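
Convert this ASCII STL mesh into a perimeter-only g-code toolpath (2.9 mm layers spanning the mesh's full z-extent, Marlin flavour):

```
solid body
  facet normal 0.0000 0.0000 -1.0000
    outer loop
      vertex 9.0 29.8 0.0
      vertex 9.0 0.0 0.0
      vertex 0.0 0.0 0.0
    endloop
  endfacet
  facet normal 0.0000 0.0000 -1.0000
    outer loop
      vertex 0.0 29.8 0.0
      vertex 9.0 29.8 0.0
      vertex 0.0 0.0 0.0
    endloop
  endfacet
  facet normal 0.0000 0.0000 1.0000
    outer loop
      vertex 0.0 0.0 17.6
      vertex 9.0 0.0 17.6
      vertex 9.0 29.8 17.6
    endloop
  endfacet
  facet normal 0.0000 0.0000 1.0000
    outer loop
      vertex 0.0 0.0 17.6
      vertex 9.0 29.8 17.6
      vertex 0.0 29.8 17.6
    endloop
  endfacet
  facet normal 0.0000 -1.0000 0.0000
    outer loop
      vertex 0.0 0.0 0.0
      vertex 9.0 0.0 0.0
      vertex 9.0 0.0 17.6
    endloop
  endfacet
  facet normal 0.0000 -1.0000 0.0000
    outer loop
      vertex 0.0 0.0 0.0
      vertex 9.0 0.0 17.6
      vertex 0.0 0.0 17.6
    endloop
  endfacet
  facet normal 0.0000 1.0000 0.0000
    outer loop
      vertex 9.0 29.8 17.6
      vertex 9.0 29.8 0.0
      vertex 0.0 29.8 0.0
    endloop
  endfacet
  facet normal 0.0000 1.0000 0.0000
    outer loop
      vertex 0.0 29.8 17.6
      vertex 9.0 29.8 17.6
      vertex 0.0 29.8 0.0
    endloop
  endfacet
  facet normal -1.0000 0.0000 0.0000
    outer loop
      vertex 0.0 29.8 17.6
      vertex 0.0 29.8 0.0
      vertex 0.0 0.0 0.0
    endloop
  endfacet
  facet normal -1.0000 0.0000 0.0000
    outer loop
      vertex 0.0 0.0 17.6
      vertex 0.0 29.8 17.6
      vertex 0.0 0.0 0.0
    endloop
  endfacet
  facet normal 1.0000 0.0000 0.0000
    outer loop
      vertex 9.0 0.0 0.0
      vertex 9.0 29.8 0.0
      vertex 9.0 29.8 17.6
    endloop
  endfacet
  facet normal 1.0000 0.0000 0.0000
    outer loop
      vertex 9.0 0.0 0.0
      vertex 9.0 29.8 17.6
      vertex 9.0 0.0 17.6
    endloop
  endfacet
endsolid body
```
; perimeter-only toolpath
G21 ; units = mm
G90 ; absolute positioning
G28 ; home
; layer 1
G0 Z2.9
G0 X0.0 Y0.0
G1 X9.0 Y0.0
G1 X9.0 Y29.8
G1 X0.0 Y29.8
G1 X0.0 Y0.0
; layer 2
G0 Z5.9
G0 X0.0 Y0.0
G1 X9.0 Y0.0
G1 X9.0 Y29.8
G1 X0.0 Y29.8
G1 X0.0 Y0.0
; layer 3
G0 Z8.8
G0 X0.0 Y0.0
G1 X9.0 Y0.0
G1 X9.0 Y29.8
G1 X0.0 Y29.8
G1 X0.0 Y0.0
; layer 4
G0 Z11.7
G0 X0.0 Y0.0
G1 X9.0 Y0.0
G1 X9.0 Y29.8
G1 X0.0 Y29.8
G1 X0.0 Y0.0
; layer 5
G0 Z14.7
G0 X0.0 Y0.0
G1 X9.0 Y0.0
G1 X9.0 Y29.8
G1 X0.0 Y29.8
G1 X0.0 Y0.0
; layer 6
G0 Z17.6
G0 X0.0 Y0.0
G1 X9.0 Y0.0
G1 X9.0 Y29.8
G1 X0.0 Y29.8
G1 X0.0 Y0.0
M2 ; end

The solid is a rectangular box, roughly 9 × 29.8 mm footprint and 17.6 mm tall. Slicing at Δz = 2.9 mm — 6 equal slices spanning the solid's height, so layer i sits at z = i·h/6 — gives 6 non-empty perimeters. Each is a 4-segment closed polygon; G0 lifts to the layer z and rapids to the start vertex, then G1 traces the edges.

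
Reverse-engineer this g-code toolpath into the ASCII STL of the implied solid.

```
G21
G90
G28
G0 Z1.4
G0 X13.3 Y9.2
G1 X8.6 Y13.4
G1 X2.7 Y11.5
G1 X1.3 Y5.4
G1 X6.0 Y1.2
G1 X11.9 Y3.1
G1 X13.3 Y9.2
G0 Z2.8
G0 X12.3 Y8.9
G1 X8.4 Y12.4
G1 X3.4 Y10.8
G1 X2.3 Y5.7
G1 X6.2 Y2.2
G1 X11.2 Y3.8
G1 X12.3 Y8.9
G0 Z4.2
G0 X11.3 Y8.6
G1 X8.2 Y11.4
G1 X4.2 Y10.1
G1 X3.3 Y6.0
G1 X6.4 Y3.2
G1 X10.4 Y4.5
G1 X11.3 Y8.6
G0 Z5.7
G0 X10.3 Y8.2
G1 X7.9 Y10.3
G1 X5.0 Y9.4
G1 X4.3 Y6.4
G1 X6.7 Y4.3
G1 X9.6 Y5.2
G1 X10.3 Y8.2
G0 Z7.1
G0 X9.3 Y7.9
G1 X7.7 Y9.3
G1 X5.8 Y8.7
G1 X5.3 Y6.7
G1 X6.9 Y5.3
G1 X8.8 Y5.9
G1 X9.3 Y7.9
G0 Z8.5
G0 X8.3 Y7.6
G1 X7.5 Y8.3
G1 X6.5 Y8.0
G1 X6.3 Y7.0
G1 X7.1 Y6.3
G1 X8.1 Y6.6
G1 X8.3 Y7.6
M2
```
solid part
  facet normal 0.0000 0.0000 -1.0000
    outer loop
      vertex 1.9 12.2 0.0
      vertex 8.8 14.4 0.0
      vertex 14.3 9.5 0.0
    endloop
  endfacet
  facet normal 0.0000 0.0000 -1.0000
    outer loop
      vertex 0.3 5.1 0.0
      vertex 1.9 12.2 0.0
      vertex 14.3 9.5 0.0
    endloop
  endfacet
  facet normal 0.0000 0.0000 -1.0000
    outer loop
      vertex 5.8 0.2 0.0
      vertex 0.3 5.1 0.0
      vertex 14.3 9.5 0.0
    endloop
  endfacet
  facet normal 0.0000 0.0000 -1.0000
    outer loop
      vertex 12.7 2.4 0.0
      vertex 5.8 0.2 0.0
      vertex 14.3 9.5 0.0
    endloop
  endfacet
  facet normal 0.5612 0.6300 0.5368
    outer loop
      vertex 14.3 9.5 0.0
      vertex 8.8 14.4 0.0
      vertex 7.3 7.3 9.9
    endloop
  endfacet
  facet normal -0.2562 0.8035 0.5374
    outer loop
      vertex 8.8 14.4 0.0
      vertex 1.9 12.2 0.0
      vertex 7.3 7.3 9.9
    endloop
  endfacet
  facet normal -0.8213 0.1851 0.5396
    outer loop
      vertex 1.9 12.2 0.0
      vertex 0.3 5.1 0.0
      vertex 7.3 7.3 9.9
    endloop
  endfacet
  facet normal -0.5612 -0.6300 0.5368
    outer loop
      vertex 0.3 5.1 0.0
      vertex 5.8 0.2 0.0
      vertex 7.3 7.3 9.9
    endloop
  endfacet
  facet normal 0.2562 -0.8035 0.5374
    outer loop
      vertex 5.8 0.2 0.0
      vertex 12.7 2.4 0.0
      vertex 7.3 7.3 9.9
    endloop
  endfacet
  facet normal 0.8213 -0.1851 0.5396
    outer loop
      vertex 12.7 2.4 0.0
      vertex 14.3 9.5 0.0
      vertex 7.3 7.3 9.9
    endloop
  endfacet
endsolid part

The G0 Z moves step by Δz≈1.4 mm. The G1 loops shrink linearly with z, so the solid tapers from its base footprint up to z≈9.9. Closing with a flat bottom cap and the tapered top and triangulating gives 10 facets — a regular 6-sided pyramid, base circumscribed radius ≈ 7.3 mm, apex at z ≈ 9.9 mm.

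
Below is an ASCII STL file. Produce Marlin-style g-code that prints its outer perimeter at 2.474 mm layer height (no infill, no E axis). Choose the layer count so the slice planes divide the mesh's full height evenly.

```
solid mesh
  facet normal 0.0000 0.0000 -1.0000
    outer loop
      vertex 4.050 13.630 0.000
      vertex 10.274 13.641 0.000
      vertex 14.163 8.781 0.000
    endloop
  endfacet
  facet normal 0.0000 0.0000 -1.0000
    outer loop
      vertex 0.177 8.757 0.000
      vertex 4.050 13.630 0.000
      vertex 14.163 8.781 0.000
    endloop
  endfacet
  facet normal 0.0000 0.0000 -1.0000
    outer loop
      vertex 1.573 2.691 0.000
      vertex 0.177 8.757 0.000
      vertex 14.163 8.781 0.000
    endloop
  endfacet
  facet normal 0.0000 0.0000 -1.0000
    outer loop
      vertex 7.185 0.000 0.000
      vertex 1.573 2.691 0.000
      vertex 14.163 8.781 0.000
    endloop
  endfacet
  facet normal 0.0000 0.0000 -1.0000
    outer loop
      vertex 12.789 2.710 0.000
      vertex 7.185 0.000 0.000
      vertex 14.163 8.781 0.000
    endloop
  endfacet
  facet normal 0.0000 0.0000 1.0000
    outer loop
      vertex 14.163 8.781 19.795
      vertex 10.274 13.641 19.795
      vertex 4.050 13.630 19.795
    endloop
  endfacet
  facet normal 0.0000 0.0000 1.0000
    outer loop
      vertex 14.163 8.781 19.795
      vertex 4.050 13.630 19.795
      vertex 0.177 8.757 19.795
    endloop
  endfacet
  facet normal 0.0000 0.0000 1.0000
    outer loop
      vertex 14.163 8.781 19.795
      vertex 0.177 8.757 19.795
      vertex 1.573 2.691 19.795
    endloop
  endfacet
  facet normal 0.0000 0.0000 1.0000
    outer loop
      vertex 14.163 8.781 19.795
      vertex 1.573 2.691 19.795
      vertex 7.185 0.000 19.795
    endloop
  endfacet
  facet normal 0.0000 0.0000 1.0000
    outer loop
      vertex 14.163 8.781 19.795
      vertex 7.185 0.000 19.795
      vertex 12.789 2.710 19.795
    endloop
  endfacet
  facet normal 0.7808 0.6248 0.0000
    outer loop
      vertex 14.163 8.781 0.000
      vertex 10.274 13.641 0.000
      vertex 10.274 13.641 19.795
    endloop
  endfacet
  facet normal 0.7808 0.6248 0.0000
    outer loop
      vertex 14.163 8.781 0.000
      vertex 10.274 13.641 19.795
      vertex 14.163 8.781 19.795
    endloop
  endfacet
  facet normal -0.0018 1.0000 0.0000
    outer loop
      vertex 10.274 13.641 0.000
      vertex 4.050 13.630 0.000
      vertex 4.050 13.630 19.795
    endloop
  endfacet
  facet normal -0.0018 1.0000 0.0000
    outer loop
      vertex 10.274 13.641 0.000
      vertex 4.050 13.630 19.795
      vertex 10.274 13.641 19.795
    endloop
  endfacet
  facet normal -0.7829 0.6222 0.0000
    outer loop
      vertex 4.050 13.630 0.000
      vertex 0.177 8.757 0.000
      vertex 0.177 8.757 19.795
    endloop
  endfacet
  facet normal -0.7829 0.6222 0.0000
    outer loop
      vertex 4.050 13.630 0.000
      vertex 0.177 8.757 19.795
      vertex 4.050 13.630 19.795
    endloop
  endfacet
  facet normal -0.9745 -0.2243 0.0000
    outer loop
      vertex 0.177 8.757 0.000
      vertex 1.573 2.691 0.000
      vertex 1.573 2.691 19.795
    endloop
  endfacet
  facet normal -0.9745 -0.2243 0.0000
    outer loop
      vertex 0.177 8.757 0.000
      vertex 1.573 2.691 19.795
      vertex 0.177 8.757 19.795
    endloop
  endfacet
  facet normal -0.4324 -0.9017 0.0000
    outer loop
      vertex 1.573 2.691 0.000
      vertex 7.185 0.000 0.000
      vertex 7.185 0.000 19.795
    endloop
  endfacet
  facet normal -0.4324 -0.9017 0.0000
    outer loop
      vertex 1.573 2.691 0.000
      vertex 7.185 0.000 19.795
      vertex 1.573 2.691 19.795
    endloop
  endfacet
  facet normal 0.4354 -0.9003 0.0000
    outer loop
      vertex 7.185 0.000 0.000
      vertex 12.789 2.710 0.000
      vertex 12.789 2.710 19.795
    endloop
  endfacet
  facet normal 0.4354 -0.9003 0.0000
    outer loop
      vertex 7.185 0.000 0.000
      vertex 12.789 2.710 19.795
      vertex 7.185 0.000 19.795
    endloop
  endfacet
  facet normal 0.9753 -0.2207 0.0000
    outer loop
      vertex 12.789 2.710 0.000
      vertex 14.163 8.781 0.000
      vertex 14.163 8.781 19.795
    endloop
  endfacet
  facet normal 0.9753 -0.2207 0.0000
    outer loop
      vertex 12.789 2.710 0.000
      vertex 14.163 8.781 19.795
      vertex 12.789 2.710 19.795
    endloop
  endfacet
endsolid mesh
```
; perimeter-only toolpath
G21 ; units = mm
G90 ; absolute positioning
G28 ; home
; layer 1
G0 Z2.474
G0 X14.163 Y8.781
G1 X10.274 Y13.641
G1 X4.050 Y13.630
G1 X0.177 Y8.757
G1 X1.573 Y2.691
G1 X7.185 Y0.000
G1 X12.789 Y2.710
G1 X14.163 Y8.781
; layer 2
G0 Z4.949
G0 X14.163 Y8.781
G1 X10.274 Y13.641
G1 X4.050 Y13.630
G1 X0.177 Y8.757
G1 X1.573 Y2.691
G1 X7.185 Y0.000
G1 X12.789 Y2.710
G1 X14.163 Y8.781
; layer 3
G0 Z7.423
G0 X14.163 Y8.781
G1 X10.274 Y13.641
G1 X4.050 Y13.630
G1 X0.177 Y8.757
G1 X1.573 Y2.691
G1 X7.185 Y0.000
G1 X12.789 Y2.710
G1 X14.163 Y8.781
; layer 4
G0 Z9.898
G0 X14.163 Y8.781
G1 X10.274 Y13.641
G1 X4.050 Y13.630
G1 X0.177 Y8.757
G1 X1.573 Y2.691
G1 X7.185 Y0.000
G1 X12.789 Y2.710
G1 X14.163 Y8.781
; layer 5
G0 Z12.372
G0 X14.163 Y8.781
G1 X10.274 Y13.641
G1 X4.050 Y13.630
G1 X0.177 Y8.757
G1 X1.573 Y2.691
G1 X7.185 Y0.000
G1 X12.789 Y2.710
G1 X14.163 Y8.781
; layer 6
G0 Z14.846
G0 X14.163 Y8.781
G1 X10.274 Y13.641
G1 X4.050 Y13.630
G1 X0.177 Y8.757
G1 X1.573 Y2.691
G1 X7.185 Y0.000
G1 X12.789 Y2.710
G1 X14.163 Y8.781
; layer 7
G0 Z17.321
G0 X14.163 Y8.781
G1 X10.274 Y13.641
G1 X4.050 Y13.630
G1 X0.177 Y8.757
G1 X1.573 Y2.691
G1 X7.185 Y0.000
G1 X12.789 Y2.710
G1 X14.163 Y8.781
; layer 8
G0 Z19.795
G0 X14.163 Y8.781
G1 X10.274 Y13.641
G1 X4.050 Y13.630
G1 X0.177 Y8.757
G1 X1.573 Y2.691
G1 X7.185 Y0.000
G1 X12.789 Y2.710
G1 X14.163 Y8.781
M2 ; end

The solid is a regular 7-sided prism (a cylinder approximated with 7 flat sides), circumscribed radius ≈ 7.17 mm, height ≈ 19.8 mm. Slicing at Δz = 2.474 mm — 8 equal slices spanning the solid's height, so layer i sits at z = i·h/8 — gives 8 non-empty perimeters. Each is a 7-segment closed polygon; G0 lifts to the layer z and rapids to the start vertex, then G1 traces the edges.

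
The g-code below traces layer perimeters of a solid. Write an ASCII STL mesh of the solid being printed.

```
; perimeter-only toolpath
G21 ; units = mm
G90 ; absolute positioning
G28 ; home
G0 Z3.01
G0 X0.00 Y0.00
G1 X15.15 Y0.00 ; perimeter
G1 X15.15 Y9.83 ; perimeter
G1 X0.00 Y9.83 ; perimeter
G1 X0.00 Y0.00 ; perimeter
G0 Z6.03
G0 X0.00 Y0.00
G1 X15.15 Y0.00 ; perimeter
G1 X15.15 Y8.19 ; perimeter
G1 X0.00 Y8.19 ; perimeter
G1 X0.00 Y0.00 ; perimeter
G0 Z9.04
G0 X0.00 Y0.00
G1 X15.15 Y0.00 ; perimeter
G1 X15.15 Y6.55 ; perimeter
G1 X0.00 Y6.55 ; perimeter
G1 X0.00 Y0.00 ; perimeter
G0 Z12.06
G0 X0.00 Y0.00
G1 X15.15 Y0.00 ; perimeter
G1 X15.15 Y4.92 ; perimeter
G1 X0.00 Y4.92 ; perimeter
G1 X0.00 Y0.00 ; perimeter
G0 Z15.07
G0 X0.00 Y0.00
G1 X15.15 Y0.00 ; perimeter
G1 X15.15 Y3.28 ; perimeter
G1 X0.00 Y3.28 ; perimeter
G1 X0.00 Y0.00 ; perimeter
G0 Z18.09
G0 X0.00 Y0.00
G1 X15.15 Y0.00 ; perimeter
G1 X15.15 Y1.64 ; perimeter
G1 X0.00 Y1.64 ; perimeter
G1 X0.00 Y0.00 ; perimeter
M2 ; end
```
solid part
  facet normal 0.0000 0.0000 -1.0000
    outer loop
      vertex 15.15 11.47 0.00
      vertex 15.15 0.00 0.00
      vertex 0.00 0.00 0.00
    endloop
  endfacet
  facet normal 0.0000 0.0000 -1.0000
    outer loop
      vertex 0.00 11.47 0.00
      vertex 15.15 11.47 0.00
      vertex 0.00 0.00 0.00
    endloop
  endfacet
  facet normal 0.0000 -1.0000 0.0000
    outer loop
      vertex 0.00 0.00 0.00
      vertex 15.15 0.00 0.00
      vertex 15.15 0.00 21.10
    endloop
  endfacet
  facet normal 0.0000 -1.0000 0.0000
    outer loop
      vertex 0.00 0.00 0.00
      vertex 15.15 0.00 21.10
      vertex 0.00 0.00 21.10
    endloop
  endfacet
  facet normal 0.0000 0.8786 0.4776
    outer loop
      vertex 0.00 0.00 21.10
      vertex 15.15 0.00 21.10
      vertex 15.15 11.47 0.00
    endloop
  endfacet
  facet normal 0.0000 0.8786 0.4776
    outer loop
      vertex 0.00 0.00 21.10
      vertex 15.15 11.47 0.00
      vertex 0.00 11.47 0.00
    endloop
  endfacet
  facet normal -1.0000 0.0000 0.0000
    outer loop
      vertex 0.00 0.00 21.10
      vertex 0.00 11.47 0.00
      vertex 0.00 0.00 0.00
    endloop
  endfacet
  facet normal 1.0000 0.0000 0.0000
    outer loop
      vertex 15.15 0.00 0.00
      vertex 15.15 11.47 0.00
      vertex 15.15 0.00 21.10
    endloop
  endfacet
endsolid part

The G0 Z moves step by Δz≈3.01 mm. The G1 loops shrink linearly with z, so the solid tapers from its base footprint up to z≈21.1. Closing with a flat bottom cap and the tapered top and triangulating gives 8 facets — a wedge (ramp): 15.2 × 11.5 mm base, rising to 21.1 mm along the y=0 edge and sloping linearly to z=0 at y=11.5.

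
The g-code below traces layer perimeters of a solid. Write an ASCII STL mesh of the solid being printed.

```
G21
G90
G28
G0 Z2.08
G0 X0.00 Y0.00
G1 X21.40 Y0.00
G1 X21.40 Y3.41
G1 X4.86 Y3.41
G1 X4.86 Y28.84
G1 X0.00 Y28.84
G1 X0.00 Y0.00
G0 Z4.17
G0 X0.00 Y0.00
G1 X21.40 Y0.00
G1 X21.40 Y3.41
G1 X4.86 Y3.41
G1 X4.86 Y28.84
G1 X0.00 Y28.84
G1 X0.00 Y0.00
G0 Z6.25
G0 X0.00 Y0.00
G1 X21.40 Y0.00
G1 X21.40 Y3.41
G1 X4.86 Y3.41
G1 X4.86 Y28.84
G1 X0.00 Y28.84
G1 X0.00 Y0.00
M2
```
solid part
  facet normal 0.0000 0.0000 -1.0000
    outer loop
      vertex 21.40 3.41 0.00
      vertex 21.40 0.00 0.00
      vertex 0.00 0.00 0.00
    endloop
  endfacet
  facet normal 0.0000 0.0000 -1.0000
    outer loop
      vertex 4.86 3.41 0.00
      vertex 21.40 3.41 0.00
      vertex 0.00 0.00 0.00
    endloop
  endfacet
  facet normal 0.0000 0.0000 -1.0000
    outer loop
      vertex 4.86 28.84 0.00
      vertex 4.86 3.41 0.00
      vertex 0.00 0.00 0.00
    endloop
  endfacet
  facet normal 0.0000 0.0000 -1.0000
    outer loop
      vertex 0.00 28.84 0.00
      vertex 4.86 28.84 0.00
      vertex 0.00 0.00 0.00
    endloop
  endfacet
  facet normal 0.0000 0.0000 1.0000
    outer loop
      vertex 0.00 0.00 6.25
      vertex 21.40 0.00 6.25
      vertex 21.40 3.41 6.25
    endloop
  endfacet
  facet normal 0.0000 0.0000 1.0000
    outer loop
      vertex 0.00 0.00 6.25
      vertex 21.40 3.41 6.25
      vertex 4.86 3.41 6.25
    endloop
  endfacet
  facet normal 0.0000 0.0000 1.0000
    outer loop
      vertex 0.00 0.00 6.25
      vertex 4.86 3.41 6.25
      vertex 4.86 28.84 6.25
    endloop
  endfacet
  facet normal 0.0000 0.0000 1.0000
    outer loop
      vertex 0.00 0.00 6.25
      vertex 4.86 28.84 6.25
      vertex 0.00 28.84 6.25
    endloop
  endfacet
  facet normal 0.0000 -1.0000 0.0000
    outer loop
      vertex 0.00 0.00 0.00
      vertex 21.40 0.00 0.00
      vertex 21.40 0.00 6.25
    endloop
  endfacet
  facet normal 0.0000 -1.0000 0.0000
    outer loop
      vertex 0.00 0.00 0.00
      vertex 21.40 0.00 6.25
      vertex 0.00 0.00 6.25
    endloop
  endfacet
  facet normal 1.0000 0.0000 0.0000
    outer loop
      vertex 21.40 0.00 0.00
      vertex 21.40 3.41 0.00
      vertex 21.40 3.41 6.25
    endloop
  endfacet
  facet normal 1.0000 0.0000 0.0000
    outer loop
      vertex 21.40 0.00 0.00
      vertex 21.40 3.41 6.25
      vertex 21.40 0.00 6.25
    endloop
  endfacet
  facet normal 0.0000 1.0000 0.0000
    outer loop
      vertex 21.40 3.41 0.00
      vertex 4.86 3.41 0.00
      vertex 4.86 3.41 6.25
    endloop
  endfacet
  facet normal 0.0000 1.0000 0.0000
    outer loop
      vertex 21.40 3.41 0.00
      vertex 4.86 3.41 6.25
      vertex 21.40 3.41 6.25
    endloop
  endfacet
  facet normal 1.0000 0.0000 0.0000
    outer loop
      vertex 4.86 3.41 0.00
      vertex 4.86 28.84 0.00
      vertex 4.86 28.84 6.25
    endloop
  endfacet
  facet normal 1.0000 0.0000 0.0000
    outer loop
      vertex 4.86 3.41 0.00
      vertex 4.86 28.84 6.25
      vertex 4.86 3.41 6.25
    endloop
  endfacet
  facet normal 0.0000 1.0000 0.0000
    outer loop
      vertex 4.86 28.84 0.00
      vertex 0.00 28.84 0.00
      vertex 0.00 28.84 6.25
    endloop
  endfacet
  facet normal 0.0000 1.0000 0.0000
    outer loop
      vertex 4.86 28.84 0.00
      vertex 0.00 28.84 6.25
      vertex 4.86 28.84 6.25
    endloop
  endfacet
  facet normal -1.0000 0.0000 0.0000
    outer loop
      vertex 0.00 28.84 0.00
      vertex 0.00 0.00 0.00
      vertex 0.00 0.00 6.25
    endloop
  endfacet
  facet normal -1.0000 0.0000 0.0000
    outer loop
      vertex 0.00 28.84 0.00
      vertex 0.00 0.00 6.25
      vertex 0.00 28.84 6.25
    endloop
  endfacet
endsolid part

The G0 Z moves step by Δz≈2.08 mm. Every layer's G1 loop is the same polygon, so the solid is a straight extrusion of it from z=0 to z≈6.25. Closing with flat bottom and top caps and triangulating gives 20 facets — an L-shaped prism: outer 21.4 × 28.8 mm, arm thicknesses ≈ 3.41 mm (horizontal) and 4.86 mm (vertical), extruded 6.25 mm in z.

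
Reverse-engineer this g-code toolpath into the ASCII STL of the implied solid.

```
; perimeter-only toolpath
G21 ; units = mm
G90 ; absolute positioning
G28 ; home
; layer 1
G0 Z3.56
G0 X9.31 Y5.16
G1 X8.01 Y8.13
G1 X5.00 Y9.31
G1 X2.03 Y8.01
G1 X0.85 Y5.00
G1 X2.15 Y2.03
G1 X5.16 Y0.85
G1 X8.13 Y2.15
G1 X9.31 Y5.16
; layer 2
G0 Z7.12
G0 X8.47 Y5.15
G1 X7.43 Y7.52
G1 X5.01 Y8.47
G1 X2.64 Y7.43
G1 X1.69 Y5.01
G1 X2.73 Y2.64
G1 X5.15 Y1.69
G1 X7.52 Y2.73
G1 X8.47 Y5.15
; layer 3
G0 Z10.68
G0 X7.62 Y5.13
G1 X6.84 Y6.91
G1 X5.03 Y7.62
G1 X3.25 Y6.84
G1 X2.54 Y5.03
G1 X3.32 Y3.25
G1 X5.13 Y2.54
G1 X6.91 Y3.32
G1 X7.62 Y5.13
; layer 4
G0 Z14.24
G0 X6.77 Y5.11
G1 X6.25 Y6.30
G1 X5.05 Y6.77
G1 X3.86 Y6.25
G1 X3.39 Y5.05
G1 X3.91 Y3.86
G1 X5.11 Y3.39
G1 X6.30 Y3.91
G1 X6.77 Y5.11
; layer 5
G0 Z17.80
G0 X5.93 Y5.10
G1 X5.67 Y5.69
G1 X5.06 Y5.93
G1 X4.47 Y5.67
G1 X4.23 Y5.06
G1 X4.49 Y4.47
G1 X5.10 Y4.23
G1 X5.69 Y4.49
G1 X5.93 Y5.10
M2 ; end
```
solid part
  facet normal 0.0000 0.0000 -1.0000
    outer loop
      vertex 4.98 10.16 0.00
      vertex 8.60 8.74 0.00
      vertex 10.16 5.18 0.00
    endloop
  endfacet
  facet normal 0.0000 0.0000 -1.0000
    outer loop
      vertex 1.42 8.60 0.00
      vertex 4.98 10.16 0.00
      vertex 10.16 5.18 0.00
    endloop
  endfacet
  facet normal 0.0000 0.0000 -1.0000
    outer loop
      vertex 0.00 4.98 0.00
      vertex 1.42 8.60 0.00
      vertex 10.16 5.18 0.00
    endloop
  endfacet
  facet normal 0.0000 0.0000 -1.0000
    outer loop
      vertex 1.56 1.42 0.00
      vertex 0.00 4.98 0.00
      vertex 10.16 5.18 0.00
    endloop
  endfacet
  facet normal 0.0000 0.0000 -1.0000
    outer loop
      vertex 5.18 0.00 0.00
      vertex 1.56 1.42 0.00
      vertex 10.16 5.18 0.00
    endloop
  endfacet
  facet normal 0.0000 0.0000 -1.0000
    outer loop
      vertex 8.74 1.56 0.00
      vertex 5.18 0.00 0.00
      vertex 10.16 5.18 0.00
    endloop
  endfacet
  facet normal 0.8946 0.3920 0.2146
    outer loop
      vertex 10.16 5.18 0.00
      vertex 8.60 8.74 0.00
      vertex 5.08 5.08 21.36
    endloop
  endfacet
  facet normal 0.3567 0.9093 0.2146
    outer loop
      vertex 8.60 8.74 0.00
      vertex 4.98 10.16 0.00
      vertex 5.08 5.08 21.36
    endloop
  endfacet
  facet normal -0.3920 0.8946 0.2146
    outer loop
      vertex 4.98 10.16 0.00
      vertex 1.42 8.60 0.00
      vertex 5.08 5.08 21.36
    endloop
  endfacet
  facet normal -0.9093 0.3567 0.2146
    outer loop
      vertex 1.42 8.60 0.00
      vertex 0.00 4.98 0.00
      vertex 5.08 5.08 21.36
    endloop
  endfacet
  facet normal -0.8946 -0.3920 0.2146
    outer loop
      vertex 0.00 4.98 0.00
      vertex 1.56 1.42 0.00
      vertex 5.08 5.08 21.36
    endloop
  endfacet
  facet normal -0.3567 -0.9093 0.2146
    outer loop
      vertex 1.56 1.42 0.00
      vertex 5.18 0.00 0.00
      vertex 5.08 5.08 21.36
    endloop
  endfacet
  facet normal 0.3920 -0.8946 0.2146
    outer loop
      vertex 5.18 0.00 0.00
      vertex 8.74 1.56 0.00
      vertex 5.08 5.08 21.36
    endloop
  endfacet
  facet normal 0.9093 -0.3567 0.2146
    outer loop
      vertex 8.74 1.56 0.00
      vertex 10.16 5.18 0.00
      vertex 5.08 5.08 21.36
    endloop
  endfacet
endsolid part

The G0 Z moves step by Δz≈3.56 mm. The G1 loops shrink linearly with z, so the solid tapers from its base footprint up to z≈21.4. Closing with a flat bottom cap and the tapered top and triangulating gives 14 facets — a regular 8-sided pyramid, base circumscribed radius ≈ 5.08 mm, apex at z ≈ 21.4 mm.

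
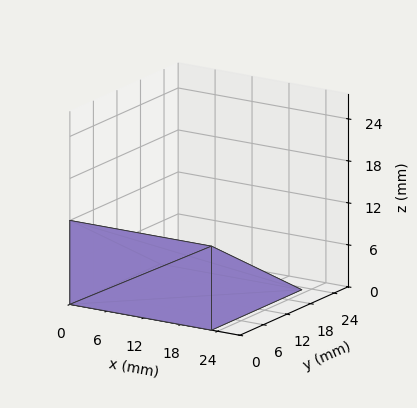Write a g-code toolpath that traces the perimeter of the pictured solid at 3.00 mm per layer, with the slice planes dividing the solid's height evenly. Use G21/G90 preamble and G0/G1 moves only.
Reading the render: the shape is a wedge (ramp): 23 × 23 mm base, rising to 12 mm along the y=0 edge and sloping linearly to z=0 at y=23 (dimensions read to the nearest mm from the axis ticks). For the g-code, the solid's height is divided into equal slices at the stated Δz and each level perimeter traced with G1 moves after a G0 lift.

; perimeter-only toolpath
G21 ; units = mm
G90 ; absolute positioning
G28 ; home
; layer 1
G0 Z3.00
G0 X0.00 Y0.00
G1 X23.00 Y0.00
G1 X23.00 Y17.25
G1 X0.00 Y17.25
G1 X0.00 Y0.00
; layer 2
G0 Z6.00
G0 X0.00 Y0.00
G1 X23.00 Y0.00
G1 X23.00 Y11.50
G1 X0.00 Y11.50
G1 X0.00 Y0.00
; layer 3
G0 Z9.00
G0 X0.00 Y0.00
G1 X23.00 Y0.00
G1 X23.00 Y5.75
G1 X0.00 Y5.75
G1 X0.00 Y0.00
M2 ; end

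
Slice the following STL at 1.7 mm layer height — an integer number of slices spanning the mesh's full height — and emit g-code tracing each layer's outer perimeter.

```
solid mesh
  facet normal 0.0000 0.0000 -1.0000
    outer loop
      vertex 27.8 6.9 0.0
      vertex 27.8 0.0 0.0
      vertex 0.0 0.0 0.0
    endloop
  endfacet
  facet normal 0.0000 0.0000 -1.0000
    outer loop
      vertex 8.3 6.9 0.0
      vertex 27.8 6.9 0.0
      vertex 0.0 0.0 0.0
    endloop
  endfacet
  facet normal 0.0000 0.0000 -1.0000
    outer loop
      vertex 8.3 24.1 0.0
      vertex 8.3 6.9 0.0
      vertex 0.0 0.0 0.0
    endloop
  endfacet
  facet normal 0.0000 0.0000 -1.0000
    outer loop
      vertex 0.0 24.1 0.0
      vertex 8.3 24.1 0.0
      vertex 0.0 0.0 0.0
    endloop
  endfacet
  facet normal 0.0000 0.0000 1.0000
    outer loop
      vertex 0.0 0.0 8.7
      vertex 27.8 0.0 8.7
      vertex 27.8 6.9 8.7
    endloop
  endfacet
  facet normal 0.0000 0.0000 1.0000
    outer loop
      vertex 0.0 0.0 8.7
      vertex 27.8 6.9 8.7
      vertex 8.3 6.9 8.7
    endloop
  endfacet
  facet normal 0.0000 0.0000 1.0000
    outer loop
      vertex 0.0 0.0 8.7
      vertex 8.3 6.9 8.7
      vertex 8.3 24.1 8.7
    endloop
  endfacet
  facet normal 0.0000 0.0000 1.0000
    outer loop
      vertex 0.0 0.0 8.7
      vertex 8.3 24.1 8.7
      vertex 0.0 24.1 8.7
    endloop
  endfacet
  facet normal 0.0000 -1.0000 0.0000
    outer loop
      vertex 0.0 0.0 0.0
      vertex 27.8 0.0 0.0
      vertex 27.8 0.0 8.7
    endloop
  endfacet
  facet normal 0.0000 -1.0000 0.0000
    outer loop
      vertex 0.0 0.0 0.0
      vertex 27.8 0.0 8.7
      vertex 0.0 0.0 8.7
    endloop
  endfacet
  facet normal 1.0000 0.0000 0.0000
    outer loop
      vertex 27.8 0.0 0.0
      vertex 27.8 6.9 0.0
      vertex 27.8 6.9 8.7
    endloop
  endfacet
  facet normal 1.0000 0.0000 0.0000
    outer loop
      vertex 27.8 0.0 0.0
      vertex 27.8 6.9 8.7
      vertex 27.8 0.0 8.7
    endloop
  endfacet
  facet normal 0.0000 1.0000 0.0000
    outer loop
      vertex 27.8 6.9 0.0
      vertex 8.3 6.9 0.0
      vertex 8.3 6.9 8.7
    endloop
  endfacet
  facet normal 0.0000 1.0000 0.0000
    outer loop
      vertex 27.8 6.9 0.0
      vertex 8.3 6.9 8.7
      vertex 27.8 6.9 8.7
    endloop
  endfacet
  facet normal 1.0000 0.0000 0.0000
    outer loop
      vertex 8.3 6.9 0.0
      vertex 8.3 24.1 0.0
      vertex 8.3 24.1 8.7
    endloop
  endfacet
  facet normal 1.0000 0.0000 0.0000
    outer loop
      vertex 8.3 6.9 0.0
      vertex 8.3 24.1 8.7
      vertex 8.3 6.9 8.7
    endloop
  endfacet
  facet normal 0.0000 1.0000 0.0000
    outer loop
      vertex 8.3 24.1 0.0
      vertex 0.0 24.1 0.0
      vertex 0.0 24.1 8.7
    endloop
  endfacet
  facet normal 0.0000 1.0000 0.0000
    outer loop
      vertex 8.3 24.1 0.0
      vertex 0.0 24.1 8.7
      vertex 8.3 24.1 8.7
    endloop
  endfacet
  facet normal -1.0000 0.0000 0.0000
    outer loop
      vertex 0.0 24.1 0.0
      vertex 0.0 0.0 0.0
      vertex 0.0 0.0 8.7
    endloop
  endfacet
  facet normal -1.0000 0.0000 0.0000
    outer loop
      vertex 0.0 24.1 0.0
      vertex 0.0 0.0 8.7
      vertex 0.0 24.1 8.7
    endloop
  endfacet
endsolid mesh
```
; perimeter-only toolpath
G21 ; units = mm
G90 ; absolute positioning
G28 ; home
; layer 1
G0 Z1.7
G0 X0.0 Y0.0
G1 X27.8 Y0.0
G1 X27.8 Y6.9
G1 X8.3 Y6.9
G1 X8.3 Y24.1
G1 X0.0 Y24.1
G1 X0.0 Y0.0
; layer 2
G0 Z3.5
G0 X0.0 Y0.0
G1 X27.8 Y0.0
G1 X27.8 Y6.9
G1 X8.3 Y6.9
G1 X8.3 Y24.1
G1 X0.0 Y24.1
G1 X0.0 Y0.0
; layer 3
G0 Z5.2
G0 X0.0 Y0.0
G1 X27.8 Y0.0
G1 X27.8 Y6.9
G1 X8.3 Y6.9
G1 X8.3 Y24.1
G1 X0.0 Y24.1
G1 X0.0 Y0.0
; layer 4
G0 Z7.0
G0 X0.0 Y0.0
G1 X27.8 Y0.0
G1 X27.8 Y6.9
G1 X8.3 Y6.9
G1 X8.3 Y24.1
G1 X0.0 Y24.1
G1 X0.0 Y0.0
; layer 5
G0 Z8.7
G0 X0.0 Y0.0
G1 X27.8 Y0.0
G1 X27.8 Y6.9
G1 X8.3 Y6.9
G1 X8.3 Y24.1
G1 X0.0 Y24.1
G1 X0.0 Y0.0
M2 ; end

The solid is an L-shaped prism: outer 27.8 × 24.1 mm, arm thicknesses ≈ 6.9 mm (horizontal) and 8.3 mm (vertical), extruded 8.7 mm in z. Slicing at Δz = 1.7 mm — 5 equal slices spanning the solid's height, so layer i sits at z = i·h/5 — gives 5 non-empty perimeters. Each is a 6-segment closed polygon; G0 lifts to the layer z and rapids to the start vertex, then G1 traces the edges.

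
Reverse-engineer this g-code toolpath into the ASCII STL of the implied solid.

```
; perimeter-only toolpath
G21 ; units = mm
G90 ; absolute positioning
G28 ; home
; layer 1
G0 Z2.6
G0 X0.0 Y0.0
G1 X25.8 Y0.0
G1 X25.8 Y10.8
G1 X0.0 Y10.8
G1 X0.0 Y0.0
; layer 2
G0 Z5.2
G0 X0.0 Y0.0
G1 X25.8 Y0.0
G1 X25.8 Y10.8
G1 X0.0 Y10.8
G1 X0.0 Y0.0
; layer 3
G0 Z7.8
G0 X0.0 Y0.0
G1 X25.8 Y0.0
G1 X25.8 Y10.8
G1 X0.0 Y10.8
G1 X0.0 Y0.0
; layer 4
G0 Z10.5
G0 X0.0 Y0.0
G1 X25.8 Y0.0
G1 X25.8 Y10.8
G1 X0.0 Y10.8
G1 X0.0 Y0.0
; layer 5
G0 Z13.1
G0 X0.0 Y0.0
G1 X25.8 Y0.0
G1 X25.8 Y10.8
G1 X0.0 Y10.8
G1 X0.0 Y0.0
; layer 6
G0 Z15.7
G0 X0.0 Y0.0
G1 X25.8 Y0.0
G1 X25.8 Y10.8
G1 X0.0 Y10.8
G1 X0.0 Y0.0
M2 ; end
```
solid part
  facet normal 0.0000 0.0000 -1.0000
    outer loop
      vertex 25.8 10.8 0.0
      vertex 25.8 0.0 0.0
      vertex 0.0 0.0 0.0
    endloop
  endfacet
  facet normal 0.0000 0.0000 -1.0000
    outer loop
      vertex 0.0 10.8 0.0
      vertex 25.8 10.8 0.0
      vertex 0.0 0.0 0.0
    endloop
  endfacet
  facet normal 0.0000 0.0000 1.0000
    outer loop
      vertex 0.0 0.0 15.7
      vertex 25.8 0.0 15.7
      vertex 25.8 10.8 15.7
    endloop
  endfacet
  facet normal 0.0000 0.0000 1.0000
    outer loop
      vertex 0.0 0.0 15.7
      vertex 25.8 10.8 15.7
      vertex 0.0 10.8 15.7
    endloop
  endfacet
  facet normal 0.0000 -1.0000 0.0000
    outer loop
      vertex 0.0 0.0 0.0
      vertex 25.8 0.0 0.0
      vertex 25.8 0.0 15.7
    endloop
  endfacet
  facet normal 0.0000 -1.0000 0.0000
    outer loop
      vertex 0.0 0.0 0.0
      vertex 25.8 0.0 15.7
      vertex 0.0 0.0 15.7
    endloop
  endfacet
  facet normal 0.0000 1.0000 0.0000
    outer loop
      vertex 25.8 10.8 15.7
      vertex 25.8 10.8 0.0
      vertex 0.0 10.8 0.0
    endloop
  endfacet
  facet normal 0.0000 1.0000 0.0000
    outer loop
      vertex 0.0 10.8 15.7
      vertex 25.8 10.8 15.7
      vertex 0.0 10.8 0.0
    endloop
  endfacet
  facet normal -1.0000 0.0000 0.0000
    outer loop
      vertex 0.0 10.8 15.7
      vertex 0.0 10.8 0.0
      vertex 0.0 0.0 0.0
    endloop
  endfacet
  facet normal -1.0000 0.0000 0.0000
    outer loop
      vertex 0.0 0.0 15.7
      vertex 0.0 10.8 15.7
      vertex 0.0 0.0 0.0
    endloop
  endfacet
  facet normal 1.0000 0.0000 0.0000
    outer loop
      vertex 25.8 0.0 0.0
      vertex 25.8 10.8 0.0
      vertex 25.8 10.8 15.7
    endloop
  endfacet
  facet normal 1.0000 0.0000 0.0000
    outer loop
      vertex 25.8 0.0 0.0
      vertex 25.8 10.8 15.7
      vertex 25.8 0.0 15.7
    endloop
  endfacet
endsolid part

The G0 Z moves step by Δz≈2.6 mm. Every layer's G1 loop is the same polygon, so the solid is a straight extrusion of it from z=0 to z≈15.7. Closing with flat bottom and top caps and triangulating gives 12 facets — a rectangular box, roughly 25.8 × 10.8 mm footprint and 15.7 mm tall.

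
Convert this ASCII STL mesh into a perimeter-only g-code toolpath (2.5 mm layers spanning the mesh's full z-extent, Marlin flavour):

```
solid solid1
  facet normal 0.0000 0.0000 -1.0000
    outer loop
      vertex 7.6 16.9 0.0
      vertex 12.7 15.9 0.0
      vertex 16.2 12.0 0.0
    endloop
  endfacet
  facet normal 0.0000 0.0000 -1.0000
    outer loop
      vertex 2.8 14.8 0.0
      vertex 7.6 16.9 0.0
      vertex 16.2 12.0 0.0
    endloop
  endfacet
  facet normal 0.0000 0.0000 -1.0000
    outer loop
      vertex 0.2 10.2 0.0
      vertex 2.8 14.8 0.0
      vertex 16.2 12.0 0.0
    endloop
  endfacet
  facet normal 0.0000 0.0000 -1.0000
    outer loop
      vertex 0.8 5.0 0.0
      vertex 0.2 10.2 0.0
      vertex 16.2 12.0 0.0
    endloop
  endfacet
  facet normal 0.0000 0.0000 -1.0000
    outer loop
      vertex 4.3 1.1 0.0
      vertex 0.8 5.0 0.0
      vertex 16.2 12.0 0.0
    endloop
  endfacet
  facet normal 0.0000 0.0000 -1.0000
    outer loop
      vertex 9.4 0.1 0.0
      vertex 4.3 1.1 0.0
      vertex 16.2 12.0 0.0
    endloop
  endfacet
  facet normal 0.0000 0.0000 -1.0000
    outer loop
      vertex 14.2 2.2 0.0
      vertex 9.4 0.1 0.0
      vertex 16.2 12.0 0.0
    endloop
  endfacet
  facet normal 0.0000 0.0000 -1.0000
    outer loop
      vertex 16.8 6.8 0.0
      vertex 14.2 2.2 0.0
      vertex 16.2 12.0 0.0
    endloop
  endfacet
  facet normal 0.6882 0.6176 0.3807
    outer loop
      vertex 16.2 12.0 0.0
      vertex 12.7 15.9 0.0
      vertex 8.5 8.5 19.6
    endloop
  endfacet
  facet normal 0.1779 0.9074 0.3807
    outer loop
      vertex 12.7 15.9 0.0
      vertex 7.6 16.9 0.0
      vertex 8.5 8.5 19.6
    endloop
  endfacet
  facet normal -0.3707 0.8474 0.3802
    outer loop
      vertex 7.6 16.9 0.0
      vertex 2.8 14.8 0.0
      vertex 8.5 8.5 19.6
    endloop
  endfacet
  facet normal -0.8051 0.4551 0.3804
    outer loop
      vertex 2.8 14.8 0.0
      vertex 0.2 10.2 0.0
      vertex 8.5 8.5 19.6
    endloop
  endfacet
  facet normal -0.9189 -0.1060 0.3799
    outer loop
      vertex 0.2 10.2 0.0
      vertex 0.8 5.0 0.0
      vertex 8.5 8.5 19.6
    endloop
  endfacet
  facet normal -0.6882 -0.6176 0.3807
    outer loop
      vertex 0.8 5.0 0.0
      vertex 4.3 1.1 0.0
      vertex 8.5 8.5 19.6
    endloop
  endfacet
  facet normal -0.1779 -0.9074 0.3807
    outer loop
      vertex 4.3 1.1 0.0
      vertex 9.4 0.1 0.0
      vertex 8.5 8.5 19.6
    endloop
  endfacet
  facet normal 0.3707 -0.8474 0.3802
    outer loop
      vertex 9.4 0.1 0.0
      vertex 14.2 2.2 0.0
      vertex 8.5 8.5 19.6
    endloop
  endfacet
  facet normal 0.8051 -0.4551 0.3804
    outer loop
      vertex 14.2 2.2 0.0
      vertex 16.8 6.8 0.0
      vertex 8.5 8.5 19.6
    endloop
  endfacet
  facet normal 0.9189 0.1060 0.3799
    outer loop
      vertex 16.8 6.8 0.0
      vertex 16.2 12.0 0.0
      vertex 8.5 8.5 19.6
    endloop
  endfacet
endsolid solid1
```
; perimeter-only toolpath
G21 ; units = mm
G90 ; absolute positioning
G28 ; home
; layer 1
G0 Z2.5
G0 X15.2 Y11.6
G1 X12.2 Y15.0
G1 X7.7 Y15.8
G1 X3.5 Y14.0
G1 X1.2 Y10.0
G1 X1.8 Y5.4
G1 X4.8 Y2.0
G1 X9.3 Y1.1
G1 X13.5 Y3.0
G1 X15.8 Y7.0
G1 X15.2 Y11.6
; layer 2
G0 Z4.9
G0 X14.3 Y11.1
G1 X11.6 Y14.1
G1 X7.8 Y14.8
G1 X4.2 Y13.2
G1 X2.3 Y9.8
G1 X2.7 Y5.9
G1 X5.3 Y3.0
G1 X9.2 Y2.2
G1 X12.8 Y3.8
G1 X14.7 Y7.2
G1 X14.3 Y11.1
; layer 3
G0 Z7.4
G0 X13.3 Y10.7
G1 X11.1 Y13.1
G1 X7.9 Y13.8
G1 X4.9 Y12.4
G1 X3.3 Y9.6
G1 X3.7 Y6.3
G1 X5.9 Y3.9
G1 X9.1 Y3.2
G1 X12.1 Y4.6
G1 X13.7 Y7.4
G1 X13.3 Y10.7
; layer 4
G0 Z9.8
G0 X12.3 Y10.2
G1 X10.6 Y12.2
G1 X8.1 Y12.7
G1 X5.7 Y11.7
G1 X4.3 Y9.3
G1 X4.7 Y6.8
G1 X6.4 Y4.8
G1 X8.9 Y4.3
G1 X11.3 Y5.3
G1 X12.7 Y7.7
G1 X12.3 Y10.2
; layer 5
G0 Z12.2
G0 X11.4 Y9.8
G1 X10.1 Y11.3
G1 X8.2 Y11.6
G1 X6.4 Y10.9
G1 X5.4 Y9.1
G1 X5.6 Y7.2
G1 X6.9 Y5.7
G1 X8.8 Y5.3
G1 X10.6 Y6.1
G1 X11.6 Y7.9
G1 X11.4 Y9.8
; layer 6
G0 Z14.7
G0 X10.4 Y9.4
G1 X9.6 Y10.3
G1 X8.3 Y10.6
G1 X7.1 Y10.1
G1 X6.4 Y8.9
G1 X6.6 Y7.6
G1 X7.5 Y6.7
G1 X8.7 Y6.4
G1 X9.9 Y6.9
G1 X10.6 Y8.1
G1 X10.4 Y9.4
; layer 7
G0 Z17.2
G0 X9.5 Y8.9
G1 X9.0 Y9.4
G1 X8.4 Y9.6
G1 X7.8 Y9.3
G1 X7.5 Y8.7
G1 X7.5 Y8.1
G1 X8.0 Y7.6
G1 X8.6 Y7.5
G1 X9.2 Y7.7
G1 X9.5 Y8.3
G1 X9.5 Y8.9
M2 ; end

The solid is a regular 10-sided pyramid, base circumscribed radius ≈ 8.5 mm, apex at z ≈ 19.6 mm. Slicing at Δz = 2.5 mm — 8 equal slices spanning the solid's height, so layer i sits at z = i·h/8 — gives 7 non-empty perimeters. Each is a 10-segment closed polygon; G0 lifts to the layer z and rapids to the start vertex, then G1 traces the edges. The cross-section shrinks linearly with z (the slice at the apex is degenerate and omitted).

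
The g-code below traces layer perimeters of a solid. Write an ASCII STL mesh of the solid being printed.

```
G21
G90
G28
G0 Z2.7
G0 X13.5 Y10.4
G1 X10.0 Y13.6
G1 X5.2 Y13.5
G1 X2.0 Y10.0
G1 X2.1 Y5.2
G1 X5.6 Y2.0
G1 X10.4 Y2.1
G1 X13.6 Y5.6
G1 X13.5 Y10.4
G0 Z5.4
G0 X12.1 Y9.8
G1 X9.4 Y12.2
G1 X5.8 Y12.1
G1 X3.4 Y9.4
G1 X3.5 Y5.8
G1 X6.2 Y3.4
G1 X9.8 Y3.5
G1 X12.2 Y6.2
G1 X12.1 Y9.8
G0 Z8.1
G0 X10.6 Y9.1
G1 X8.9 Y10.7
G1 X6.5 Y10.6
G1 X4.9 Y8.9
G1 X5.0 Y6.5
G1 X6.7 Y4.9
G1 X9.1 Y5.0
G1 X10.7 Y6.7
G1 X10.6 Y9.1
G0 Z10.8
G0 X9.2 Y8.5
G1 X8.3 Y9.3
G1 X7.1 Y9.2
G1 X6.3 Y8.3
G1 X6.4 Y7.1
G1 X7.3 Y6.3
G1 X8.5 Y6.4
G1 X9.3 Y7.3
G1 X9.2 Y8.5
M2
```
solid part
  facet normal 0.0000 0.0000 -1.0000
    outer loop
      vertex 4.5 14.9 0.0
      vertex 10.5 15.1 0.0
      vertex 14.9 11.1 0.0
    endloop
  endfacet
  facet normal 0.0000 0.0000 -1.0000
    outer loop
      vertex 0.5 10.5 0.0
      vertex 4.5 14.9 0.0
      vertex 14.9 11.1 0.0
    endloop
  endfacet
  facet normal 0.0000 0.0000 -1.0000
    outer loop
      vertex 0.7 4.5 0.0
      vertex 0.5 10.5 0.0
      vertex 14.9 11.1 0.0
    endloop
  endfacet
  facet normal 0.0000 0.0000 -1.0000
    outer loop
      vertex 5.1 0.5 0.0
      vertex 0.7 4.5 0.0
      vertex 14.9 11.1 0.0
    endloop
  endfacet
  facet normal 0.0000 0.0000 -1.0000
    outer loop
      vertex 11.1 0.7 0.0
      vertex 5.1 0.5 0.0
      vertex 14.9 11.1 0.0
    endloop
  endfacet
  facet normal 0.0000 0.0000 -1.0000
    outer loop
      vertex 15.1 5.1 0.0
      vertex 11.1 0.7 0.0
      vertex 14.9 11.1 0.0
    endloop
  endfacet
  facet normal 0.5932 0.6525 0.4715
    outer loop
      vertex 14.9 11.1 0.0
      vertex 10.5 15.1 0.0
      vertex 7.8 7.8 13.5
    endloop
  endfacet
  facet normal -0.0294 0.8817 0.4709
    outer loop
      vertex 10.5 15.1 0.0
      vertex 4.5 14.9 0.0
      vertex 7.8 7.8 13.5
    endloop
  endfacet
  facet normal -0.6525 0.5932 0.4715
    outer loop
      vertex 4.5 14.9 0.0
      vertex 0.5 10.5 0.0
      vertex 7.8 7.8 13.5
    endloop
  endfacet
  facet normal -0.8817 -0.0294 0.4709
    outer loop
      vertex 0.5 10.5 0.0
      vertex 0.7 4.5 0.0
      vertex 7.8 7.8 13.5
    endloop
  endfacet
  facet normal -0.5932 -0.6525 0.4715
    outer loop
      vertex 0.7 4.5 0.0
      vertex 5.1 0.5 0.0
      vertex 7.8 7.8 13.5
    endloop
  endfacet
  facet normal 0.0294 -0.8817 0.4709
    outer loop
      vertex 5.1 0.5 0.0
      vertex 11.1 0.7 0.0
      vertex 7.8 7.8 13.5
    endloop
  endfacet
  facet normal 0.6525 -0.5932 0.4715
    outer loop
      vertex 11.1 0.7 0.0
      vertex 15.1 5.1 0.0
      vertex 7.8 7.8 13.5
    endloop
  endfacet
  facet normal 0.8817 0.0294 0.4709
    outer loop
      vertex 15.1 5.1 0.0
      vertex 14.9 11.1 0.0
      vertex 7.8 7.8 13.5
    endloop
  endfacet
endsolid part

The G0 Z moves step by Δz≈2.7 mm. The G1 loops shrink linearly with z, so the solid tapers from its base footprint up to z≈13.5. Closing with a flat bottom cap and the tapered top and triangulating gives 14 facets — a regular 8-sided pyramid, base circumscribed radius ≈ 7.8 mm, apex at z ≈ 13.5 mm.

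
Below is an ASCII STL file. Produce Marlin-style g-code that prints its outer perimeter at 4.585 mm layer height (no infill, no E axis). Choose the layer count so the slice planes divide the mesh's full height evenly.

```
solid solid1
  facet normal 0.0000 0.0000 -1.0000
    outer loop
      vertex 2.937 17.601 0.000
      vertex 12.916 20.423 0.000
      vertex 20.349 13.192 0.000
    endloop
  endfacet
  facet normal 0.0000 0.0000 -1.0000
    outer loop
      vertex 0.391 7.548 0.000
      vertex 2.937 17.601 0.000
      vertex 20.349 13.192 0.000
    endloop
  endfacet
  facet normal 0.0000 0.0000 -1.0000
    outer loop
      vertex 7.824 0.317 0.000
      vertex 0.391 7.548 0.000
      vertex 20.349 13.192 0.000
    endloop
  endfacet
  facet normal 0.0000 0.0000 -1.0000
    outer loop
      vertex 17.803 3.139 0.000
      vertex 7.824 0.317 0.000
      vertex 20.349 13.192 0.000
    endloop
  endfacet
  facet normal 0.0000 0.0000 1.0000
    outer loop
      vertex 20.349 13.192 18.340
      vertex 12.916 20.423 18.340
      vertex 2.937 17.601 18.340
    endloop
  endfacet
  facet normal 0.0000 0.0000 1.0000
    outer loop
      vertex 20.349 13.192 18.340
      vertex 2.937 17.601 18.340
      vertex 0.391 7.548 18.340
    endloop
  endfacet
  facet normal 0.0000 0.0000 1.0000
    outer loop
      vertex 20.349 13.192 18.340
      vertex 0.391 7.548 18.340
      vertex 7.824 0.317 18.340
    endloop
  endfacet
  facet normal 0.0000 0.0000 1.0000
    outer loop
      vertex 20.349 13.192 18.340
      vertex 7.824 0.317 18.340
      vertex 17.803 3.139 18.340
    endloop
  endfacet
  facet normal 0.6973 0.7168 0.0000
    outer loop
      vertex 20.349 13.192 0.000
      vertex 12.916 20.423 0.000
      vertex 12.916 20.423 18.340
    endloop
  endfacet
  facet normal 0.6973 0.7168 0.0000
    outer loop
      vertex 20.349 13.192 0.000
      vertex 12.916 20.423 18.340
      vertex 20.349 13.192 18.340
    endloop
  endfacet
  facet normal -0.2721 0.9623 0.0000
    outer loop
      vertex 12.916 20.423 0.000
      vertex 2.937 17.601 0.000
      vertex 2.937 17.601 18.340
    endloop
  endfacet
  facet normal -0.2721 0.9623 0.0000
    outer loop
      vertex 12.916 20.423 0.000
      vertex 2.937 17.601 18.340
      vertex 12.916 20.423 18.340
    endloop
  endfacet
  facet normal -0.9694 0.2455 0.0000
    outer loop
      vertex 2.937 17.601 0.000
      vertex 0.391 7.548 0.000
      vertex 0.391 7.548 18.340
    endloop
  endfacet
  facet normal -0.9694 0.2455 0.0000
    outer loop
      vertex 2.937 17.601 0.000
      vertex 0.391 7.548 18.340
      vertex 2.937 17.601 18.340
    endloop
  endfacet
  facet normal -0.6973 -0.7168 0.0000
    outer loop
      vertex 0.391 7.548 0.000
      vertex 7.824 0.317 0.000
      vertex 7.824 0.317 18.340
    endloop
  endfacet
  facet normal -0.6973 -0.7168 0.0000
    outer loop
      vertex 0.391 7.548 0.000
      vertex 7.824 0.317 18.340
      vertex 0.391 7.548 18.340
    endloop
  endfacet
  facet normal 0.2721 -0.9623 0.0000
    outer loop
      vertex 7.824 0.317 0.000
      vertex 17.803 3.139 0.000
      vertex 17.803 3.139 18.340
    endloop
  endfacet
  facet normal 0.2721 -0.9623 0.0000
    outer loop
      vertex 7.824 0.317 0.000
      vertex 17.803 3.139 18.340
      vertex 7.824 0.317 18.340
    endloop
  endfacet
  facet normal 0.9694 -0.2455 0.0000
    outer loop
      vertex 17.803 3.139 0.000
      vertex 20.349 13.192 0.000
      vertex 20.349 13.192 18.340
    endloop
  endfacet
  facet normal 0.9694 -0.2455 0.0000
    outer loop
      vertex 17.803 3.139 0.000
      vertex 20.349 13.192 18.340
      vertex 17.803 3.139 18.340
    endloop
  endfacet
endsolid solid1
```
; perimeter-only toolpath
G21 ; units = mm
G90 ; absolute positioning
G28 ; home
; layer 1
G0 Z4.585
G0 X20.349 Y13.192
G1 X12.916 Y20.423
G1 X2.937 Y17.601
G1 X0.391 Y7.548
G1 X7.824 Y0.317
G1 X17.803 Y3.139
G1 X20.349 Y13.192
; layer 2
G0 Z9.170
G0 X20.349 Y13.192
G1 X12.916 Y20.423
G1 X2.937 Y17.601
G1 X0.391 Y7.548
G1 X7.824 Y0.317
G1 X17.803 Y3.139
G1 X20.349 Y13.192
; layer 3
G0 Z13.755
G0 X20.349 Y13.192
G1 X12.916 Y20.423
G1 X2.937 Y17.601
G1 X0.391 Y7.548
G1 X7.824 Y0.317
G1 X17.803 Y3.139
G1 X20.349 Y13.192
; layer 4
G0 Z18.340
G0 X20.349 Y13.192
G1 X12.916 Y20.423
G1 X2.937 Y17.601
G1 X0.391 Y7.548
G1 X7.824 Y0.317
G1 X17.803 Y3.139
G1 X20.349 Y13.192
M2 ; end

The solid is a regular 6-sided prism (a cylinder approximated with 6 flat sides), circumscribed radius ≈ 10.4 mm, height ≈ 18.3 mm. Slicing at Δz = 4.585 mm — 4 equal slices spanning the solid's height, so layer i sits at z = i·h/4 — gives 4 non-empty perimeters. Each is a 6-segment closed polygon; G0 lifts to the layer z and rapids to the start vertex, then G1 traces the edges.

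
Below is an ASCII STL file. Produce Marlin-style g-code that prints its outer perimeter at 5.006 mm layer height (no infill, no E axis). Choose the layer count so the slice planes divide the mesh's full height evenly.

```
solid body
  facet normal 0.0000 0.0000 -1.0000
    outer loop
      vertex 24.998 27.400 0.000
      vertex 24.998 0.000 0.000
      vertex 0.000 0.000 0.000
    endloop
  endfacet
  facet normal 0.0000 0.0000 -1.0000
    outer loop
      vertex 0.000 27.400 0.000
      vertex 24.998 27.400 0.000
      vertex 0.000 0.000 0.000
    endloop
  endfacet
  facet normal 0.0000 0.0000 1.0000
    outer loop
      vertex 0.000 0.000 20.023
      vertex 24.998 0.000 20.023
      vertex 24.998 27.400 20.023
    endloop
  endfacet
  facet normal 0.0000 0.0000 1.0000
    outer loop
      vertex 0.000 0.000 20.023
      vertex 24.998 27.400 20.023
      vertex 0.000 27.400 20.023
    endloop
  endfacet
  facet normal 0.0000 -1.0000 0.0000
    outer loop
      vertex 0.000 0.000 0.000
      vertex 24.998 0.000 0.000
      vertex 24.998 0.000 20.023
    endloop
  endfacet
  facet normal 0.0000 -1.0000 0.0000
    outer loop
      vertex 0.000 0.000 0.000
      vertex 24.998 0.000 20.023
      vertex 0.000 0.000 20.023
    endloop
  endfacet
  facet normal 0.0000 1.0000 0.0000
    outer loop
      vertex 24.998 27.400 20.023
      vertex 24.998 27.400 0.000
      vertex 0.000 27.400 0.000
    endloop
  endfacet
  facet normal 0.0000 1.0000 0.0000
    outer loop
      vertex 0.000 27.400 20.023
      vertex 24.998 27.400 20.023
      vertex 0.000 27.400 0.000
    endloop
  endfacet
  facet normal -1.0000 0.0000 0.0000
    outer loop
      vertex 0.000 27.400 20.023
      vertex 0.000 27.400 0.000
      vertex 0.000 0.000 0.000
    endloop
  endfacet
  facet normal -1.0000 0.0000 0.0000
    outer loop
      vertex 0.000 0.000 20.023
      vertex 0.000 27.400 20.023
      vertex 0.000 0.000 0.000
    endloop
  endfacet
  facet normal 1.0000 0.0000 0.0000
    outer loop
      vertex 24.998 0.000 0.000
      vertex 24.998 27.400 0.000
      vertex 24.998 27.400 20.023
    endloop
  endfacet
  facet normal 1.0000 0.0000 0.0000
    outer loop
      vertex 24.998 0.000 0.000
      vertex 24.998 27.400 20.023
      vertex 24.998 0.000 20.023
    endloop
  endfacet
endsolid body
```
; perimeter-only toolpath
G21 ; units = mm
G90 ; absolute positioning
G28 ; home
; layer 1
G0 Z5.006
G0 X0.000 Y0.000
G1 X24.998 Y0.000
G1 X24.998 Y27.400
G1 X0.000 Y27.400
G1 X0.000 Y0.000
; layer 2
G0 Z10.011
G0 X0.000 Y0.000
G1 X24.998 Y0.000
G1 X24.998 Y27.400
G1 X0.000 Y27.400
G1 X0.000 Y0.000
; layer 3
G0 Z15.017
G0 X0.000 Y0.000
G1 X24.998 Y0.000
G1 X24.998 Y27.400
G1 X0.000 Y27.400
G1 X0.000 Y0.000
; layer 4
G0 Z20.023
G0 X0.000 Y0.000
G1 X24.998 Y0.000
G1 X24.998 Y27.400
G1 X0.000 Y27.400
G1 X0.000 Y0.000
M2 ; end

The solid is a rectangular box, roughly 25 × 27.4 mm footprint and 20 mm tall. Slicing at Δz = 5.006 mm — 4 equal slices spanning the solid's height, so layer i sits at z = i·h/4 — gives 4 non-empty perimeters. Each is a 4-segment closed polygon; G0 lifts to the layer z and rapids to the start vertex, then G1 traces the edges.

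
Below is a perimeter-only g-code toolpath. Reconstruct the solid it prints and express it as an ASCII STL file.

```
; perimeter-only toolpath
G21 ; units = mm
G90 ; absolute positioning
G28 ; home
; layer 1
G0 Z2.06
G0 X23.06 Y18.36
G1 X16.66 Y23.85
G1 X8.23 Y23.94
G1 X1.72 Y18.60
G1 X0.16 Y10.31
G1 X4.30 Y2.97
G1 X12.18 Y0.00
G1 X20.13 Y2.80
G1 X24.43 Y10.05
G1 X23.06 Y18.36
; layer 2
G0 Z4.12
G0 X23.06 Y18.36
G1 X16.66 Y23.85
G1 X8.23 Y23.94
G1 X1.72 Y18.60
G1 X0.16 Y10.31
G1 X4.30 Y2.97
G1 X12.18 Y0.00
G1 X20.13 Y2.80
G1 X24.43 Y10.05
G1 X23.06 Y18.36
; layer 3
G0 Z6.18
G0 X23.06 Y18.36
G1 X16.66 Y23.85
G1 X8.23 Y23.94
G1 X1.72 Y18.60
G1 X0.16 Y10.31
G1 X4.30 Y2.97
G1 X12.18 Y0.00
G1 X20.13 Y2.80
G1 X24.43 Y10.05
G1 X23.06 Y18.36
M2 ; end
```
solid part
  facet normal 0.0000 0.0000 -1.0000
    outer loop
      vertex 8.23 23.94 0.00
      vertex 16.66 23.85 0.00
      vertex 23.06 18.36 0.00
    endloop
  endfacet
  facet normal 0.0000 0.0000 -1.0000
    outer loop
      vertex 1.72 18.60 0.00
      vertex 8.23 23.94 0.00
      vertex 23.06 18.36 0.00
    endloop
  endfacet
  facet normal 0.0000 0.0000 -1.0000
    outer loop
      vertex 0.16 10.31 0.00
      vertex 1.72 18.60 0.00
      vertex 23.06 18.36 0.00
    endloop
  endfacet
  facet normal 0.0000 0.0000 -1.0000
    outer loop
      vertex 4.30 2.97 0.00
      vertex 0.16 10.31 0.00
      vertex 23.06 18.36 0.00
    endloop
  endfacet
  facet normal 0.0000 0.0000 -1.0000
    outer loop
      vertex 12.18 0.00 0.00
      vertex 4.30 2.97 0.00
      vertex 23.06 18.36 0.00
    endloop
  endfacet
  facet normal 0.0000 0.0000 -1.0000
    outer loop
      vertex 20.13 2.80 0.00
      vertex 12.18 0.00 0.00
      vertex 23.06 18.36 0.00
    endloop
  endfacet
  facet normal 0.0000 0.0000 -1.0000
    outer loop
      vertex 24.43 10.05 0.00
      vertex 20.13 2.80 0.00
      vertex 23.06 18.36 0.00
    endloop
  endfacet
  facet normal 0.0000 0.0000 1.0000
    outer loop
      vertex 23.06 18.36 6.18
      vertex 16.66 23.85 6.18
      vertex 8.23 23.94 6.18
    endloop
  endfacet
  facet normal 0.0000 0.0000 1.0000
    outer loop
      vertex 23.06 18.36 6.18
      vertex 8.23 23.94 6.18
      vertex 1.72 18.60 6.18
    endloop
  endfacet
  facet normal 0.0000 0.0000 1.0000
    outer loop
      vertex 23.06 18.36 6.18
      vertex 1.72 18.60 6.18
      vertex 0.16 10.31 6.18
    endloop
  endfacet
  facet normal 0.0000 0.0000 1.0000
    outer loop
      vertex 23.06 18.36 6.18
      vertex 0.16 10.31 6.18
      vertex 4.30 2.97 6.18
    endloop
  endfacet
  facet normal 0.0000 0.0000 1.0000
    outer loop
      vertex 23.06 18.36 6.18
      vertex 4.30 2.97 6.18
      vertex 12.18 0.00 6.18
    endloop
  endfacet
  facet normal 0.0000 0.0000 1.0000
    outer loop
      vertex 23.06 18.36 6.18
      vertex 12.18 0.00 6.18
      vertex 20.13 2.80 6.18
    endloop
  endfacet
  facet normal 0.0000 0.0000 1.0000
    outer loop
      vertex 23.06 18.36 6.18
      vertex 20.13 2.80 6.18
      vertex 24.43 10.05 6.18
    endloop
  endfacet
  facet normal 0.6511 0.7590 0.0000
    outer loop
      vertex 23.06 18.36 0.00
      vertex 16.66 23.85 0.00
      vertex 16.66 23.85 6.18
    endloop
  endfacet
  facet normal 0.6511 0.7590 0.0000
    outer loop
      vertex 23.06 18.36 0.00
      vertex 16.66 23.85 6.18
      vertex 23.06 18.36 6.18
    endloop
  endfacet
  facet normal 0.0107 0.9999 0.0000
    outer loop
      vertex 16.66 23.85 0.00
      vertex 8.23 23.94 0.00
      vertex 8.23 23.94 6.18
    endloop
  endfacet
  facet normal 0.0107 0.9999 0.0000
    outer loop
      vertex 16.66 23.85 0.00
      vertex 8.23 23.94 6.18
      vertex 16.66 23.85 6.18
    endloop
  endfacet
  facet normal -0.6342 0.7732 0.0000
    outer loop
      vertex 8.23 23.94 0.00
      vertex 1.72 18.60 0.00
      vertex 1.72 18.60 6.18
    endloop
  endfacet
  facet normal -0.6342 0.7732 0.0000
    outer loop
      vertex 8.23 23.94 0.00
      vertex 1.72 18.60 6.18
      vertex 8.23 23.94 6.18
    endloop
  endfacet
  facet normal -0.9828 0.1849 0.0000
    outer loop
      vertex 1.72 18.60 0.00
      vertex 0.16 10.31 0.00
      vertex 0.16 10.31 6.18
    endloop
  endfacet
  facet normal -0.9828 0.1849 0.0000
    outer loop
      vertex 1.72 18.60 0.00
      vertex 0.16 10.31 6.18
      vertex 1.72 18.60 6.18
    endloop
  endfacet
  facet normal -0.8710 -0.4913 0.0000
    outer loop
      vertex 0.16 10.31 0.00
      vertex 4.30 2.97 0.00
      vertex 4.30 2.97 6.18
    endloop
  endfacet
  facet normal -0.8710 -0.4913 0.0000
    outer loop
      vertex 0.16 10.31 0.00
      vertex 4.30 2.97 6.18
      vertex 0.16 10.31 6.18
    endloop
  endfacet
  facet normal -0.3527 -0.9357 0.0000
    outer loop
      vertex 4.30 2.97 0.00
      vertex 12.18 0.00 0.00
      vertex 12.18 0.00 6.18
    endloop
  endfacet
  facet normal -0.3527 -0.9357 0.0000
    outer loop
      vertex 4.30 2.97 0.00
      vertex 12.18 0.00 6.18
      vertex 4.30 2.97 6.18
    endloop
  endfacet
  facet normal 0.3322 -0.9432 0.0000
    outer loop
      vertex 12.18 0.00 0.00
      vertex 20.13 2.80 0.00
      vertex 20.13 2.80 6.18
    endloop
  endfacet
  facet normal 0.3322 -0.9432 0.0000
    outer loop
      vertex 12.18 0.00 0.00
      vertex 20.13 2.80 6.18
      vertex 12.18 0.00 6.18
    endloop
  endfacet
  facet normal 0.8601 -0.5101 0.0000
    outer loop
      vertex 20.13 2.80 0.00
      vertex 24.43 10.05 0.00
      vertex 24.43 10.05 6.18
    endloop
  endfacet
  facet normal 0.8601 -0.5101 0.0000
    outer loop
      vertex 20.13 2.80 0.00
      vertex 24.43 10.05 6.18
      vertex 20.13 2.80 6.18
    endloop
  endfacet
  facet normal 0.9867 0.1627 0.0000
    outer loop
      vertex 24.43 10.05 0.00
      vertex 23.06 18.36 0.00
      vertex 23.06 18.36 6.18
    endloop
  endfacet
  facet normal 0.9867 0.1627 0.0000
    outer loop
      vertex 24.43 10.05 0.00
      vertex 23.06 18.36 6.18
      vertex 24.43 10.05 6.18
    endloop
  endfacet
endsolid part

The G0 Z moves step by Δz≈2.06 mm. Every layer's G1 loop is the same polygon, so the solid is a straight extrusion of it from z=0 to z≈6.18. Closing with flat bottom and top caps and triangulating gives 32 facets — a regular 9-sided prism (a cylinder approximated with 9 flat sides), circumscribed radius ≈ 12.3 mm, height ≈ 6.18 mm.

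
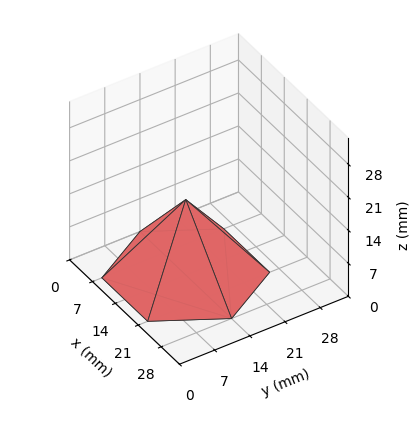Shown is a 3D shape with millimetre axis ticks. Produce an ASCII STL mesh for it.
Reading the render: the shape is a regular 6-sided pyramid, base circumscribed radius ≈ 14 mm, apex at z ≈ 16 mm (dimensions read to the nearest mm from the axis ticks). For the STL, each face is triangulated and given an outward normal.

solid part
  facet normal 0.0000 0.0000 -1.0000
    outer loop
      vertex 7.000 26.124 0.000
      vertex 21.000 26.124 0.000
      vertex 28.000 14.000 0.000
    endloop
  endfacet
  facet normal 0.0000 0.0000 -1.0000
    outer loop
      vertex 0.000 14.000 0.000
      vertex 7.000 26.124 0.000
      vertex 28.000 14.000 0.000
    endloop
  endfacet
  facet normal 0.0000 0.0000 -1.0000
    outer loop
      vertex 7.000 1.876 0.000
      vertex 0.000 14.000 0.000
      vertex 28.000 14.000 0.000
    endloop
  endfacet
  facet normal 0.0000 0.0000 -1.0000
    outer loop
      vertex 21.000 1.876 0.000
      vertex 7.000 1.876 0.000
      vertex 28.000 14.000 0.000
    endloop
  endfacet
  facet normal 0.6902 0.3985 0.6040
    outer loop
      vertex 28.000 14.000 0.000
      vertex 21.000 26.124 0.000
      vertex 14.000 14.000 16.000
    endloop
  endfacet
  facet normal 0.0000 0.7970 0.6039
    outer loop
      vertex 21.000 26.124 0.000
      vertex 7.000 26.124 0.000
      vertex 14.000 14.000 16.000
    endloop
  endfacet
  facet normal -0.6902 0.3985 0.6040
    outer loop
      vertex 7.000 26.124 0.000
      vertex 0.000 14.000 0.000
      vertex 14.000 14.000 16.000
    endloop
  endfacet
  facet normal -0.6902 -0.3985 0.6040
    outer loop
      vertex 0.000 14.000 0.000
      vertex 7.000 1.876 0.000
      vertex 14.000 14.000 16.000
    endloop
  endfacet
  facet normal 0.0000 -0.7970 0.6039
    outer loop
      vertex 7.000 1.876 0.000
      vertex 21.000 1.876 0.000
      vertex 14.000 14.000 16.000
    endloop
  endfacet
  facet normal 0.6902 -0.3985 0.6040
    outer loop
      vertex 21.000 1.876 0.000
      vertex 28.000 14.000 0.000
      vertex 14.000 14.000 16.000
    endloop
  endfacet
endsolid part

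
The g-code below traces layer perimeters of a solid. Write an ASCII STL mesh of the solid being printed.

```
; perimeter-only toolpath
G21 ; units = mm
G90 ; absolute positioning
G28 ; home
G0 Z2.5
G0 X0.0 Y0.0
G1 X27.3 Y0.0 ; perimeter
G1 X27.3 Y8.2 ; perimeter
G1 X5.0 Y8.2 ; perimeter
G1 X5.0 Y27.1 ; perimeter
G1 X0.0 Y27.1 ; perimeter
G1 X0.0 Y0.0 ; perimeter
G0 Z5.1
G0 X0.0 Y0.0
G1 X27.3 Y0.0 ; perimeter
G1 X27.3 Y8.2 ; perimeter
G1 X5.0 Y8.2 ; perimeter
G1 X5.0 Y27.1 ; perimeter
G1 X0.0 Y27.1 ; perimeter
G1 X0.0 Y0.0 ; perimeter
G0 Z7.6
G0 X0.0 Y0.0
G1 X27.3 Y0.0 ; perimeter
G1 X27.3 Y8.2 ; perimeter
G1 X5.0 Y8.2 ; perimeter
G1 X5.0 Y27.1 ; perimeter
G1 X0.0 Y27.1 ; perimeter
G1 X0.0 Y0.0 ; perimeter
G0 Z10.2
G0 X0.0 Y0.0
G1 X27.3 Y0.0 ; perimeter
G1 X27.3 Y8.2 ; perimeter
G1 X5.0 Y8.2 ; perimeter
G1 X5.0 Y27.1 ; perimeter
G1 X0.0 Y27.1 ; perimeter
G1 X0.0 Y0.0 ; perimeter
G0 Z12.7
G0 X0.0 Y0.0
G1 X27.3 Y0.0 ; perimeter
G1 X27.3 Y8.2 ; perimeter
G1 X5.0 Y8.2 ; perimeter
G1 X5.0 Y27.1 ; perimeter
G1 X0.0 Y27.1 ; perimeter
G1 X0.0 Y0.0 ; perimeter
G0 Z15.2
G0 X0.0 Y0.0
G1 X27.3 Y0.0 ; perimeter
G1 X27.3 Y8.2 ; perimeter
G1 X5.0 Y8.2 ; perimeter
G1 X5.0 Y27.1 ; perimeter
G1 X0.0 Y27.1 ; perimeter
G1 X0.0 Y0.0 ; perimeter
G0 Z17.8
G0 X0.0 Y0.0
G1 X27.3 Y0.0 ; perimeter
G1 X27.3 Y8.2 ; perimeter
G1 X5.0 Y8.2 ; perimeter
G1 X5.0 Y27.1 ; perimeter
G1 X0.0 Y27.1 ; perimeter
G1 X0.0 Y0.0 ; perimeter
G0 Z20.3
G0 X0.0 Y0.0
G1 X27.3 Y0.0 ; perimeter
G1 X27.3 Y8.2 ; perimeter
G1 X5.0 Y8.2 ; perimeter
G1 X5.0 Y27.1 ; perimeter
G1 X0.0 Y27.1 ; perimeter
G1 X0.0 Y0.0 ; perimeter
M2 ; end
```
solid part
  facet normal 0.0000 0.0000 -1.0000
    outer loop
      vertex 27.3 8.2 0.0
      vertex 27.3 0.0 0.0
      vertex 0.0 0.0 0.0
    endloop
  endfacet
  facet normal 0.0000 0.0000 -1.0000
    outer loop
      vertex 5.0 8.2 0.0
      vertex 27.3 8.2 0.0
      vertex 0.0 0.0 0.0
    endloop
  endfacet
  facet normal 0.0000 0.0000 -1.0000
    outer loop
      vertex 5.0 27.1 0.0
      vertex 5.0 8.2 0.0
      vertex 0.0 0.0 0.0
    endloop
  endfacet
  facet normal 0.0000 0.0000 -1.0000
    outer loop
      vertex 0.0 27.1 0.0
      vertex 5.0 27.1 0.0
      vertex 0.0 0.0 0.0
    endloop
  endfacet
  facet normal 0.0000 0.0000 1.0000
    outer loop
      vertex 0.0 0.0 20.3
      vertex 27.3 0.0 20.3
      vertex 27.3 8.2 20.3
    endloop
  endfacet
  facet normal 0.0000 0.0000 1.0000
    outer loop
      vertex 0.0 0.0 20.3
      vertex 27.3 8.2 20.3
      vertex 5.0 8.2 20.3
    endloop
  endfacet
  facet normal 0.0000 0.0000 1.0000
    outer loop
      vertex 0.0 0.0 20.3
      vertex 5.0 8.2 20.3
      vertex 5.0 27.1 20.3
    endloop
  endfacet
  facet normal 0.0000 0.0000 1.0000
    outer loop
      vertex 0.0 0.0 20.3
      vertex 5.0 27.1 20.3
      vertex 0.0 27.1 20.3
    endloop
  endfacet
  facet normal 0.0000 -1.0000 0.0000
    outer loop
      vertex 0.0 0.0 0.0
      vertex 27.3 0.0 0.0
      vertex 27.3 0.0 20.3
    endloop
  endfacet
  facet normal 0.0000 -1.0000 0.0000
    outer loop
      vertex 0.0 0.0 0.0
      vertex 27.3 0.0 20.3
      vertex 0.0 0.0 20.3
    endloop
  endfacet
  facet normal 1.0000 0.0000 0.0000
    outer loop
      vertex 27.3 0.0 0.0
      vertex 27.3 8.2 0.0
      vertex 27.3 8.2 20.3
    endloop
  endfacet
  facet normal 1.0000 0.0000 0.0000
    outer loop
      vertex 27.3 0.0 0.0
      vertex 27.3 8.2 20.3
      vertex 27.3 0.0 20.3
    endloop
  endfacet
  facet normal 0.0000 1.0000 0.0000
    outer loop
      vertex 27.3 8.2 0.0
      vertex 5.0 8.2 0.0
      vertex 5.0 8.2 20.3
    endloop
  endfacet
  facet normal 0.0000 1.0000 0.0000
    outer loop
      vertex 27.3 8.2 0.0
      vertex 5.0 8.2 20.3
      vertex 27.3 8.2 20.3
    endloop
  endfacet
  facet normal 1.0000 0.0000 0.0000
    outer loop
      vertex 5.0 8.2 0.0
      vertex 5.0 27.1 0.0
      vertex 5.0 27.1 20.3
    endloop
  endfacet
  facet normal 1.0000 0.0000 0.0000
    outer loop
      vertex 5.0 8.2 0.0
      vertex 5.0 27.1 20.3
      vertex 5.0 8.2 20.3
    endloop
  endfacet
  facet normal 0.0000 1.0000 0.0000
    outer loop
      vertex 5.0 27.1 0.0
      vertex 0.0 27.1 0.0
      vertex 0.0 27.1 20.3
    endloop
  endfacet
  facet normal 0.0000 1.0000 0.0000
    outer loop
      vertex 5.0 27.1 0.0
      vertex 0.0 27.1 20.3
      vertex 5.0 27.1 20.3
    endloop
  endfacet
  facet normal -1.0000 0.0000 0.0000
    outer loop
      vertex 0.0 27.1 0.0
      vertex 0.0 0.0 0.0
      vertex 0.0 0.0 20.3
    endloop
  endfacet
  facet normal -1.0000 0.0000 0.0000
    outer loop
      vertex 0.0 27.1 0.0
      vertex 0.0 0.0 20.3
      vertex 0.0 27.1 20.3
    endloop
  endfacet
endsolid part

The G0 Z moves step by Δz≈2.5 mm. Every layer's G1 loop is the same polygon, so the solid is a straight extrusion of it from z=0 to z≈20.3. Closing with flat bottom and top caps and triangulating gives 20 facets — an L-shaped prism: outer 27.3 × 27.1 mm, arm thicknesses ≈ 8.2 mm (horizontal) and 5 mm (vertical), extruded 20.3 mm in z.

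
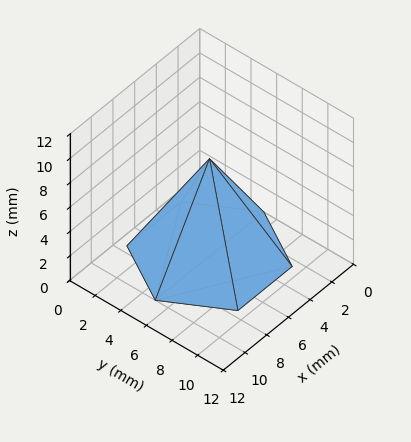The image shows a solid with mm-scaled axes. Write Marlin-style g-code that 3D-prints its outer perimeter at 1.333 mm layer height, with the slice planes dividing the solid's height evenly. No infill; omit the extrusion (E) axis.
Reading the render: the shape is a regular 6-sided pyramid, base circumscribed radius ≈ 5 mm, apex at z ≈ 8 mm (dimensions read to the nearest mm from the axis ticks). For the g-code, the solid's height is divided into equal slices at the stated Δz and each level perimeter traced with G1 moves after a G0 lift.

; perimeter-only toolpath
G21 ; units = mm
G90 ; absolute positioning
G28 ; home
; layer 1
G0 Z1.333
G0 X9.167 Y5.000
G1 X7.083 Y8.608
G1 X2.917 Y8.608
G1 X0.833 Y5.000
G1 X2.917 Y1.392
G1 X7.083 Y1.392
G1 X9.167 Y5.000
; layer 2
G0 Z2.667
G0 X8.333 Y5.000
G1 X6.667 Y7.887
G1 X3.333 Y7.887
G1 X1.667 Y5.000
G1 X3.333 Y2.113
G1 X6.667 Y2.113
G1 X8.333 Y5.000
; layer 3
G0 Z4.000
G0 X7.500 Y5.000
G1 X6.250 Y7.165
G1 X3.750 Y7.165
G1 X2.500 Y5.000
G1 X3.750 Y2.835
G1 X6.250 Y2.835
G1 X7.500 Y5.000
; layer 4
G0 Z5.333
G0 X6.667 Y5.000
G1 X5.833 Y6.443
G1 X4.167 Y6.443
G1 X3.333 Y5.000
G1 X4.167 Y3.557
G1 X5.833 Y3.557
G1 X6.667 Y5.000
; layer 5
G0 Z6.667
G0 X5.833 Y5.000
G1 X5.417 Y5.722
G1 X4.583 Y5.722
G1 X4.167 Y5.000
G1 X4.583 Y4.278
G1 X5.417 Y4.278
G1 X5.833 Y5.000
M2 ; end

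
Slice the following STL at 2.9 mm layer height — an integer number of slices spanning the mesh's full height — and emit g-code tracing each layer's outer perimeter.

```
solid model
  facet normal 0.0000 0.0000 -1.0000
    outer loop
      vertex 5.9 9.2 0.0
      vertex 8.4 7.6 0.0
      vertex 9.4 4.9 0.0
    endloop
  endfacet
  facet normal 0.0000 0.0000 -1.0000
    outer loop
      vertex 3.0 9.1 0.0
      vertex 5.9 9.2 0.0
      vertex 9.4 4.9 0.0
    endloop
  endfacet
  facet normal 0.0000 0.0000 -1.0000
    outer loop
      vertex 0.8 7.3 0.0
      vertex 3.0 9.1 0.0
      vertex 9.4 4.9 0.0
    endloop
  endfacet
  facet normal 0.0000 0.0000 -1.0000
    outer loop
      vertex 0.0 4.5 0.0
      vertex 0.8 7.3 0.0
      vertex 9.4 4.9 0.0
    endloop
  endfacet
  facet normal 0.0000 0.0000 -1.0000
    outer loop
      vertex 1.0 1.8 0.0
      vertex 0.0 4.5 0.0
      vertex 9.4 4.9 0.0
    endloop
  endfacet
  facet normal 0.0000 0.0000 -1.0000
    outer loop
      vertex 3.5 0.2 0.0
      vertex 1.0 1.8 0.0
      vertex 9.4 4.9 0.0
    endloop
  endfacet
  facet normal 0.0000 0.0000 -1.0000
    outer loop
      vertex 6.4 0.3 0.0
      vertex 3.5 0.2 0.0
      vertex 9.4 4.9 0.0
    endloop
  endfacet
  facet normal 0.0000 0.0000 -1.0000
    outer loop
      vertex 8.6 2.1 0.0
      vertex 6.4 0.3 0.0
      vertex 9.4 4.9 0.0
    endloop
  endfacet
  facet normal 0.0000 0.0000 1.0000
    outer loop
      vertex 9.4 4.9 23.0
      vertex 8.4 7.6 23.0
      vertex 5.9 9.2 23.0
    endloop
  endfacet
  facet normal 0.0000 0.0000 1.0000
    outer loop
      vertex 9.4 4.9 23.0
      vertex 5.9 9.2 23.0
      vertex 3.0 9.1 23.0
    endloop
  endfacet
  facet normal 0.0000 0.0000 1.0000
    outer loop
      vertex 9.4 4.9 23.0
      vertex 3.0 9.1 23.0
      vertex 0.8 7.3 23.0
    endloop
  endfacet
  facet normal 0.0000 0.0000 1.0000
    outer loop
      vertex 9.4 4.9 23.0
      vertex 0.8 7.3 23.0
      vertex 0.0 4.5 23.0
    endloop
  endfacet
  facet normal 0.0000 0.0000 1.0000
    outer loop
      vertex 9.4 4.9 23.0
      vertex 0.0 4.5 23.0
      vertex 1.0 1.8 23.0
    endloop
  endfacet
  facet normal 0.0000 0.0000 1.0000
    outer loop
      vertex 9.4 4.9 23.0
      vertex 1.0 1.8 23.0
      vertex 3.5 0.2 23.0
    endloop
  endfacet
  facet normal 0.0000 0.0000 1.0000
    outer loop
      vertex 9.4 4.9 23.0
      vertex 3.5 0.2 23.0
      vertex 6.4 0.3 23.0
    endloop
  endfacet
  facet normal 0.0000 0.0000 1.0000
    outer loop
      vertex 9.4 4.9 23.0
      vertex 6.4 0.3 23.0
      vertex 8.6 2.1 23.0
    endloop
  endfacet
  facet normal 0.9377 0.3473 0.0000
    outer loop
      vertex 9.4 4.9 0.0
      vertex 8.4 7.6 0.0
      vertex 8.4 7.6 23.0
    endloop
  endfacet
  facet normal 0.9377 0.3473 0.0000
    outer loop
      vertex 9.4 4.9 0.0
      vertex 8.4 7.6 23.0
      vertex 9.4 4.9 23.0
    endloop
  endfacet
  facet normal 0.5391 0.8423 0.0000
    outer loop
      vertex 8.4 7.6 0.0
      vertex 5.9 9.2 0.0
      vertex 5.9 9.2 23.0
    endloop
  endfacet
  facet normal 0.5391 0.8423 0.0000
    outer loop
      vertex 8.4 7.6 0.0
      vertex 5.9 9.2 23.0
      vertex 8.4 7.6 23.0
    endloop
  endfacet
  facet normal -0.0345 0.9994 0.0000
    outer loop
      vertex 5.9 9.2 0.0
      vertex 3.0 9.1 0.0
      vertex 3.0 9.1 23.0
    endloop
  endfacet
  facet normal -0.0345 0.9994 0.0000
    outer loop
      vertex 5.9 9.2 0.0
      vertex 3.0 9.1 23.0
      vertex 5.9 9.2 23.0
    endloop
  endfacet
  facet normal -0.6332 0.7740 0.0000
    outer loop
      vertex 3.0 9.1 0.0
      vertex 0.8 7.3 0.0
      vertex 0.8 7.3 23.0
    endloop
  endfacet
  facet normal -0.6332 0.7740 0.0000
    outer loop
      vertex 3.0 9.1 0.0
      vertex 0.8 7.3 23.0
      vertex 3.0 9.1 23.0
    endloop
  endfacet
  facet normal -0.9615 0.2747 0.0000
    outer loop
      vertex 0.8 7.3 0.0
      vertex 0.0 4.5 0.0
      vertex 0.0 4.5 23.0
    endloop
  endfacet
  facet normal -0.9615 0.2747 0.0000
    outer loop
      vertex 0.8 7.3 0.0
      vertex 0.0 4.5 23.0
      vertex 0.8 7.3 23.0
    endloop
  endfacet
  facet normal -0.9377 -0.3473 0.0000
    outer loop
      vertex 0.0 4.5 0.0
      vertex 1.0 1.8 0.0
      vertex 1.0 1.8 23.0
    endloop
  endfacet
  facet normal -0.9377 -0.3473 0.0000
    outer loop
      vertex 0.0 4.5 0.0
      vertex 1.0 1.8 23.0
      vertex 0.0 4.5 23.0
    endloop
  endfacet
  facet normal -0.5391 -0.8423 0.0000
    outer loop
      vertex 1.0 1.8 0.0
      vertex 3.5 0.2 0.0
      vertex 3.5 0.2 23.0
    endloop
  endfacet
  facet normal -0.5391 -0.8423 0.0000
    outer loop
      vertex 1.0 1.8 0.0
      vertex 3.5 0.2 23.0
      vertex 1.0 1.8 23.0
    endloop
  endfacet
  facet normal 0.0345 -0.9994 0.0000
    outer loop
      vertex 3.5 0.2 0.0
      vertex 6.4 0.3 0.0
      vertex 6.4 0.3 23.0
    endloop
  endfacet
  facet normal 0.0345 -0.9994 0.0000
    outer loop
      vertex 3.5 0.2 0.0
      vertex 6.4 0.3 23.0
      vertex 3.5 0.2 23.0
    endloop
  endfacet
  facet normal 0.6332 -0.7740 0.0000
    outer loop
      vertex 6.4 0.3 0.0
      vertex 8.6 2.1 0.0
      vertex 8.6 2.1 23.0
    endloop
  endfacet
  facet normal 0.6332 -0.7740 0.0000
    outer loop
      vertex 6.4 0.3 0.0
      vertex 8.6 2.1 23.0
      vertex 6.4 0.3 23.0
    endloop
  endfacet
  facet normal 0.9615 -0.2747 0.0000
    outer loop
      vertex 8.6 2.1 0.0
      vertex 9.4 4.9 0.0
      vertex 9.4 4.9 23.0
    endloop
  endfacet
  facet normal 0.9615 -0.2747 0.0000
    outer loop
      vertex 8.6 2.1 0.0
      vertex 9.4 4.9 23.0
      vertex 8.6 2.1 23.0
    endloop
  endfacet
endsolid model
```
; perimeter-only toolpath
G21 ; units = mm
G90 ; absolute positioning
G28 ; home
; layer 1
G0 Z2.9
G0 X9.4 Y4.9
G1 X8.4 Y7.6
G1 X5.9 Y9.2
G1 X3.0 Y9.1
G1 X0.8 Y7.3
G1 X0.0 Y4.5
G1 X1.0 Y1.8
G1 X3.5 Y0.2
G1 X6.4 Y0.3
G1 X8.6 Y2.1
G1 X9.4 Y4.9
; layer 2
G0 Z5.8
G0 X9.4 Y4.9
G1 X8.4 Y7.6
G1 X5.9 Y9.2
G1 X3.0 Y9.1
G1 X0.8 Y7.3
G1 X0.0 Y4.5
G1 X1.0 Y1.8
G1 X3.5 Y0.2
G1 X6.4 Y0.3
G1 X8.6 Y2.1
G1 X9.4 Y4.9
; layer 3
G0 Z8.6
G0 X9.4 Y4.9
G1 X8.4 Y7.6
G1 X5.9 Y9.2
G1 X3.0 Y9.1
G1 X0.8 Y7.3
G1 X0.0 Y4.5
G1 X1.0 Y1.8
G1 X3.5 Y0.2
G1 X6.4 Y0.3
G1 X8.6 Y2.1
G1 X9.4 Y4.9
; layer 4
G0 Z11.5
G0 X9.4 Y4.9
G1 X8.4 Y7.6
G1 X5.9 Y9.2
G1 X3.0 Y9.1
G1 X0.8 Y7.3
G1 X0.0 Y4.5
G1 X1.0 Y1.8
G1 X3.5 Y0.2
G1 X6.4 Y0.3
G1 X8.6 Y2.1
G1 X9.4 Y4.9
; layer 5
G0 Z14.4
G0 X9.4 Y4.9
G1 X8.4 Y7.6
G1 X5.9 Y9.2
G1 X3.0 Y9.1
G1 X0.8 Y7.3
G1 X0.0 Y4.5
G1 X1.0 Y1.8
G1 X3.5 Y0.2
G1 X6.4 Y0.3
G1 X8.6 Y2.1
G1 X9.4 Y4.9
; layer 6
G0 Z17.2
G0 X9.4 Y4.9
G1 X8.4 Y7.6
G1 X5.9 Y9.2
G1 X3.0 Y9.1
G1 X0.8 Y7.3
G1 X0.0 Y4.5
G1 X1.0 Y1.8
G1 X3.5 Y0.2
G1 X6.4 Y0.3
G1 X8.6 Y2.1
G1 X9.4 Y4.9
; layer 7
G0 Z20.1
G0 X9.4 Y4.9
G1 X8.4 Y7.6
G1 X5.9 Y9.2
G1 X3.0 Y9.1
G1 X0.8 Y7.3
G1 X0.0 Y4.5
G1 X1.0 Y1.8
G1 X3.5 Y0.2
G1 X6.4 Y0.3
G1 X8.6 Y2.1
G1 X9.4 Y4.9
; layer 8
G0 Z23.0
G0 X9.4 Y4.9
G1 X8.4 Y7.6
G1 X5.9 Y9.2
G1 X3.0 Y9.1
G1 X0.8 Y7.3
G1 X0.0 Y4.5
G1 X1.0 Y1.8
G1 X3.5 Y0.2
G1 X6.4 Y0.3
G1 X8.6 Y2.1
G1 X9.4 Y4.9
M2 ; end

The solid is a regular 10-sided prism (a cylinder approximated with 10 flat sides), circumscribed radius ≈ 4.7 mm, height ≈ 23 mm. Slicing at Δz = 2.9 mm — 8 equal slices spanning the solid's height, so layer i sits at z = i·h/8 — gives 8 non-empty perimeters. Each is a 10-segment closed polygon; G0 lifts to the layer z and rapids to the start vertex, then G1 traces the edges.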